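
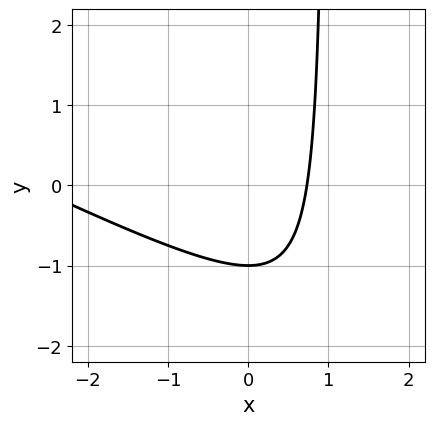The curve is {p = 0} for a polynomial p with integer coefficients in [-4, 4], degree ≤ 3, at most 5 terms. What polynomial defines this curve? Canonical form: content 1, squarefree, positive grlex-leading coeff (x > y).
x^2 + 2*x*y + 2*x - 2*y - 2

The degree is 2 — the shape is more complex than any degree-1 curve.
Against the integer gridlines: it meets the y-axis at y = -1 (among the integer gridlines).
Assembling these constraints gives the stated polynomial.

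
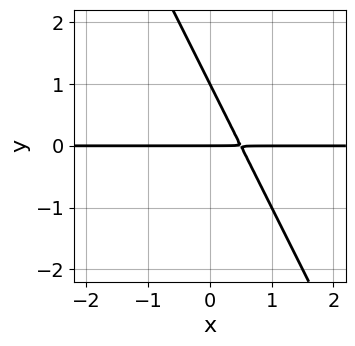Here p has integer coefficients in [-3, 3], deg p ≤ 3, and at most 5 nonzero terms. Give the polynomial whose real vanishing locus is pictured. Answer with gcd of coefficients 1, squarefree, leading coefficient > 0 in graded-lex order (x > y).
1. Degree: a generic line meets the curve in up to 2 points, so deg p = 2.
2. Observable constraints: every point of the x-axis in the box is on the curve; the y-axis gridline crossings are at y ∈ {0, 1}.
3. The integer polynomial consistent with all of this is the stated p.

2*x*y + y^2 - y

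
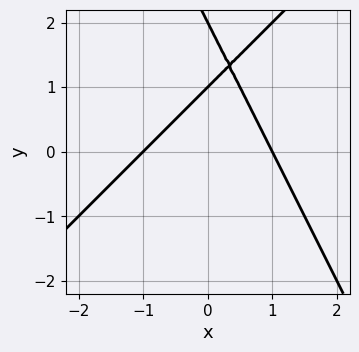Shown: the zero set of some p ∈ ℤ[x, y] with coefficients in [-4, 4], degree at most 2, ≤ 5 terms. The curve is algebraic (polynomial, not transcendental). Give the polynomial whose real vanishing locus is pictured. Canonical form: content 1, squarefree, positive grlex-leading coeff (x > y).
2*x^2 - x*y - y^2 + 3*y - 2

(a) deg p = 2. The shape is more complex than any degree-1 curve.
(b) From the axis intercepts and sections: among the integer gridlines, it crosses the y-axis at y ∈ {1, 2}; among the integer gridlines, it crosses the x-axis at x ∈ {-1, 1}.
(c) The integer polynomial consistent with all of this is the stated p.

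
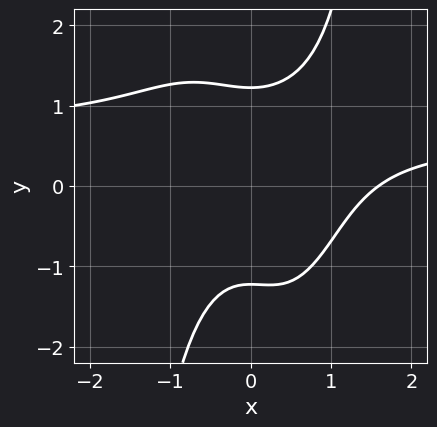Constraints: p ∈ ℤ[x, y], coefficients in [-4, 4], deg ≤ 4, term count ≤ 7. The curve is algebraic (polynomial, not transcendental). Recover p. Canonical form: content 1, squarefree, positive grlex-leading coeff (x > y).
First, degree: no degree-3 curve has this shape, so deg p = 4.
Finally, putting this together gives p.

3*x^3*y - 2*x^3 + 2*x^2 - 2*y^2 + 3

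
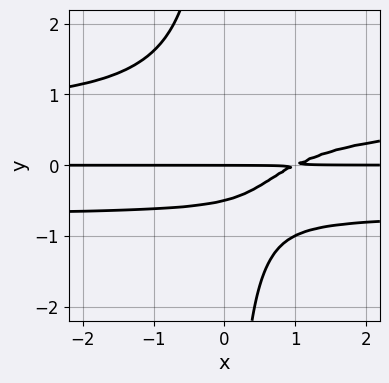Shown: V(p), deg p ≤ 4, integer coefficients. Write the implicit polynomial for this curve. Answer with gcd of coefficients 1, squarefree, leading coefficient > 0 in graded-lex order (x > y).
First, degree: no degree-3 curve has this shape, so deg p = 4.
Then, observable constraints: the visible x-axis segment lies entirely on the curve; one y-axis crossing is at y = 0.
Finally, assembling these constraints gives the stated polynomial.

2*x*y^3 - x*y + 2*y^2 + y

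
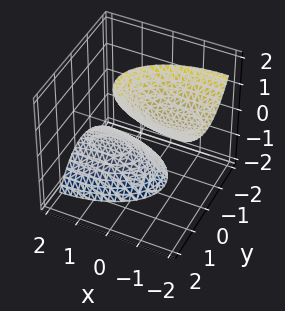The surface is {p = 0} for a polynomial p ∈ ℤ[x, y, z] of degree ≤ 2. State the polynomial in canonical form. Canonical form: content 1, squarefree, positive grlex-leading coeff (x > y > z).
1. There are 2 components. Treating them together as one polynomial.
2. Degree: the shape is more complex than any degree-1 surface, so deg p = 2.
3. Observable constraints: it misses every integer gridline on the y-axis; it misses every integer gridline on the x-axis.
4. These observations pin down the coefficients.

x^2 + 2*x*z + 3*y^2 - y*z - z^2 + 2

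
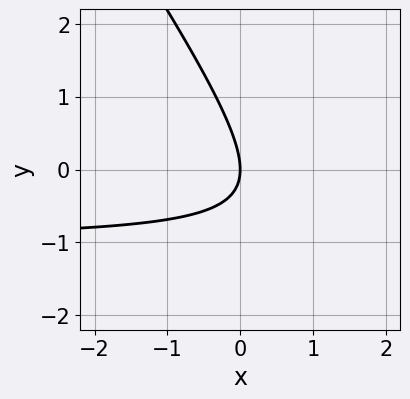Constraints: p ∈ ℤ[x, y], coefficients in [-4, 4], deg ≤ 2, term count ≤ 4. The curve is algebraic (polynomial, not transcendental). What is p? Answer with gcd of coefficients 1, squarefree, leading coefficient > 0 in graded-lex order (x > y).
Degree: a generic line meets the curve in up to 2 points, so deg p = 2.
From the axis intercepts and sections: one x-axis crossing is at x = 0; it meets the y-axis at y = 0 (among the integer gridlines).
The integer polynomial consistent with all of this is the stated p.

3*x*y + 2*y^2 + 3*x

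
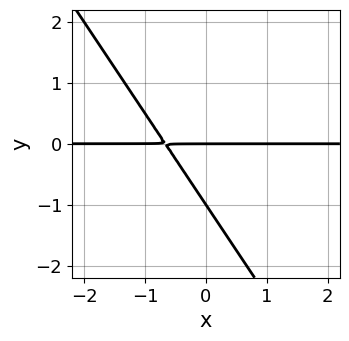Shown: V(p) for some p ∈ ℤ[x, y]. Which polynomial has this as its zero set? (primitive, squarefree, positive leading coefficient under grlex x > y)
3*x*y + 2*y^2 + 2*y

The degree is 2 — the shape is more complex than any degree-1 curve.
Observable constraints: the y-axis gridline crossings are at y ∈ {-1, 0}; the visible x-axis segment lies entirely on the curve.
Together with the visible shape, these determine p as stated.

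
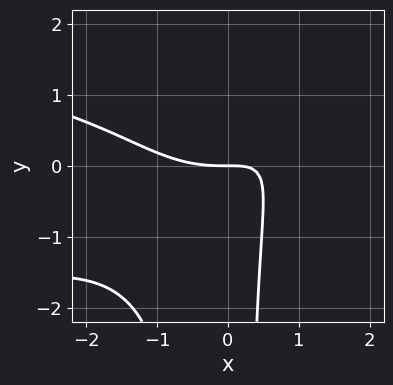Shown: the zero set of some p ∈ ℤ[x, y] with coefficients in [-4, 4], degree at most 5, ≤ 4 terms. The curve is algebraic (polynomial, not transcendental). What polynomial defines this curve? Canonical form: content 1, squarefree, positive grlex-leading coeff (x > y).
Degree: the shape is more complex than any degree-3 curve, so deg p = 4.
Against the integer gridlines: it crosses the y-axis at the gridline y = 0; it meets the x-axis at x = 0 (among the integer gridlines).
Solving for integer coefficients yields p as stated.

2*x^2*y^2 + x^3 - 3*x*y + 2*y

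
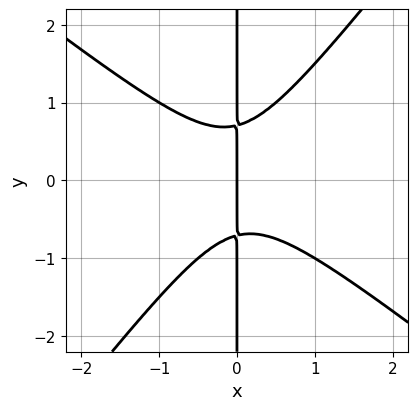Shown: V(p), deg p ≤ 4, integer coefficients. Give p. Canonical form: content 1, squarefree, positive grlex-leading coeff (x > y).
2*x^3 + x^2*y - 2*x*y^2 + x

Degree: a generic line meets the curve in up to 3 points, so deg p = 3.
Reading off the gridlines: the visible y-axis segment lies entirely on the curve; one x-axis crossing is at x = 0.
The integer polynomial consistent with all of this is the stated p.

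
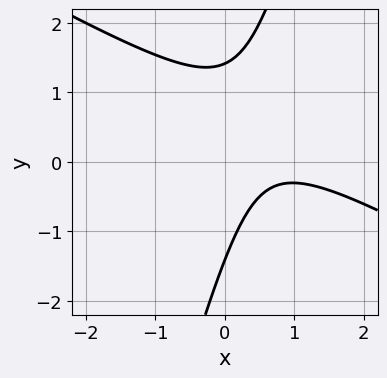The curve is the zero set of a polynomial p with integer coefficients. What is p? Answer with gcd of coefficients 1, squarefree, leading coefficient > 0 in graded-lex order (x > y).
1. deg p = 2.
2. Observable constraints: no x-intercept at any integer in the box.
3. Assembling these constraints gives the stated polynomial.

2*x^2 + 3*x*y - y^2 - 3*x + 2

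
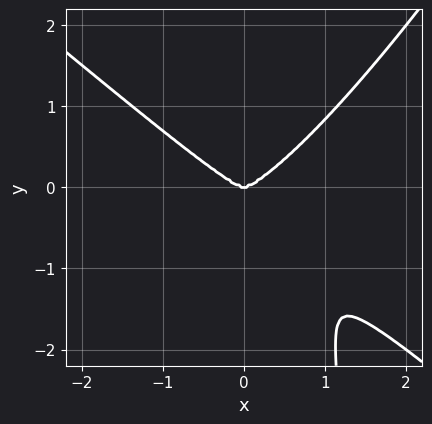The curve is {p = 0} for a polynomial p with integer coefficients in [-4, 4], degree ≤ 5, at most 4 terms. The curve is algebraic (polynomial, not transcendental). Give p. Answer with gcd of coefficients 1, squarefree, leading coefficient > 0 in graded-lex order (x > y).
The degree is 4 — the shape is more complex than any degree-3 curve.
Reading off the gridlines: one x-axis crossing is at x = 0; it meets the y-axis at y = 0 (among the integer gridlines).
Together with the visible shape, these determine p as stated.

2*x^4 - 2*x^2*y^2 + x*y^3 - 2*y^3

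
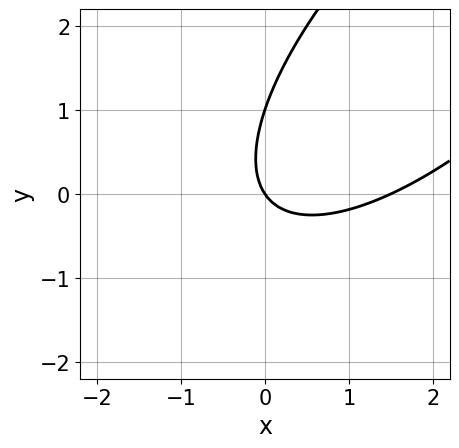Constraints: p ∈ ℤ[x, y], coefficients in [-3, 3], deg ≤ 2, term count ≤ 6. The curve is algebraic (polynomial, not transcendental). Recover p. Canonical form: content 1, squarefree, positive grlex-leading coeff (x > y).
2*x^2 - 3*x*y + 2*y^2 - 3*x - 2*y

First, degree: no degree-1 curve has this shape, so deg p = 2.
Next, reading off the gridlines: it meets the x-axis at x = 0 (among the integer gridlines); the y-axis gridline crossings are at y ∈ {0, 1}.
Finally, these observations pin down the coefficients.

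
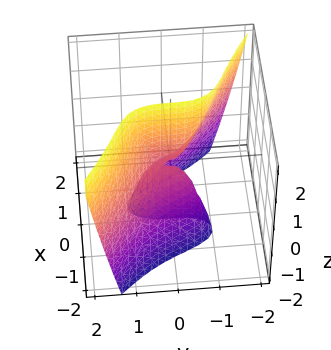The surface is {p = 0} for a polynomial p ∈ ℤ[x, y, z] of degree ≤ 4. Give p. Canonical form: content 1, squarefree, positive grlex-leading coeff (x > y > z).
3*x^3 + 3*x^2*y + y^3 + 2*x*z

1. The degree is 3 — no degree-2 surface has this shape.
2. Reading off the gridlines: one y-axis crossing is at y = 0; it crosses the x-axis at the gridline x = 0; the visible z-axis segment lies entirely on the surface.
3. Assembling these constraints gives the stated polynomial.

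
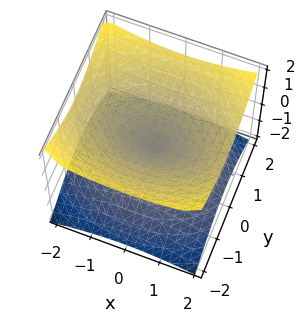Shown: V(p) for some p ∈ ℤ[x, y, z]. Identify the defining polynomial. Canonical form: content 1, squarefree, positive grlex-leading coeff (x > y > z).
x^2 + 2*y^2 - 3*z^2

1. The degree is 2 — two nappes meeting at a single point; a quadric.
2. Symmetries: mirror symmetry x ↦ −x ⇒ only even powers of x; the z ↦ −z reflection is a symmetry, so z appears only in even powers; the y ↦ −y reflection is a symmetry, so y appears only in even powers.
3. Reading off the gridlines: one y-axis crossing is at y = 0; one z-axis crossing is at z = 0; it crosses the x-axis at the gridline x = 0.
4. Fitting integer coefficients to these (and the overall shape) gives p.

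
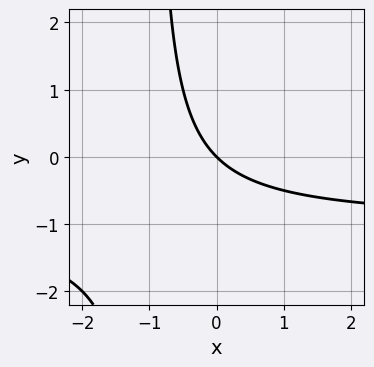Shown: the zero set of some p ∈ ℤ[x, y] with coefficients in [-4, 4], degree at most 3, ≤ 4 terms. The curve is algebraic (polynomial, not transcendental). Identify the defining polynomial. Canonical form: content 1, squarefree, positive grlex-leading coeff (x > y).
x*y + x + y

(a) deg p = 2.
(b) Against the integer gridlines: it meets the y-axis at y = 0 (among the integer gridlines); it meets the x-axis at x = 0 (among the integer gridlines).
(c) Together with the visible shape, these determine p as stated.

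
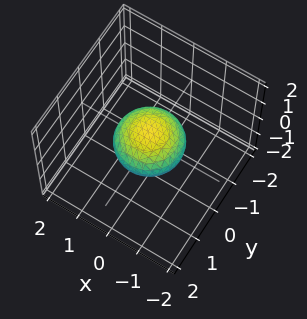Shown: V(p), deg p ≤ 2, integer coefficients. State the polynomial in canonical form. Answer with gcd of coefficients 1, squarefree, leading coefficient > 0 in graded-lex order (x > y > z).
x^2 + y^2 + 2*z^2 - 1

First, deg p = 2.
Next, symmetries: the z-axis is an axis of rotation, so x and y enter only as x² + y².
Next, from the axis intercepts and sections: the x-axis gridline crossings are at x ∈ {-1, 1}; a circular section at z = 0 has radius exactly 1.
Finally, together with the visible shape, these determine p as stated.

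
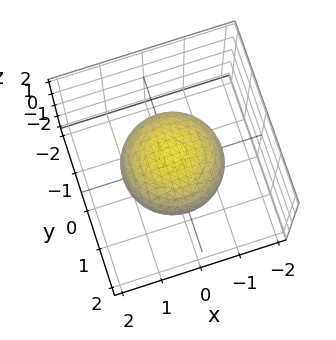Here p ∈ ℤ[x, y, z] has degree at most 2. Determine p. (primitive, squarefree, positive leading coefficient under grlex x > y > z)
2*x^2 + 2*y^2 + 3*z^2 - 3

The degree is 2 — a closed, bounded, convex surface; a quadric.
By symmetry, the z-axis is an axis of rotation, so x and y enter only as x² + y²; mirror symmetry z ↦ −z ⇒ only even powers of z.
Against the integer gridlines: a circular section at z = 0 has radius between 1 and 2; the z-axis gridline crossings are at z ∈ {-1, 1}.
Together with the visible shape, these determine p as stated.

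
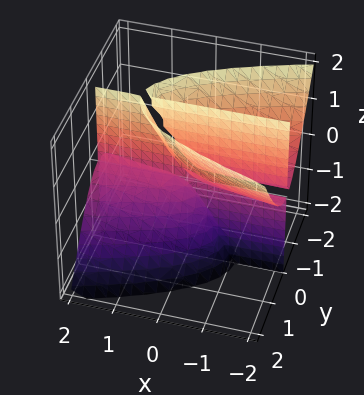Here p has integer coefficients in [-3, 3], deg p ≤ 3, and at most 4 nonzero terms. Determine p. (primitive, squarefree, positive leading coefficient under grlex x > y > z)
(a) The picture has 3 separate pieces. They look like related sheets of one shape, so recover p as a whole.
(b) deg p = 3. The shape is more complex than any degree-2 surface.
(c) Reading off the gridlines: one y-axis crossing is at y = 0; every point of the z-axis in the box is on the surface; every point of the x-axis in the box is on the surface.
(d) Together with the visible shape, these determine p as stated.

2*x*y*z + 3*y^3 - y*z^2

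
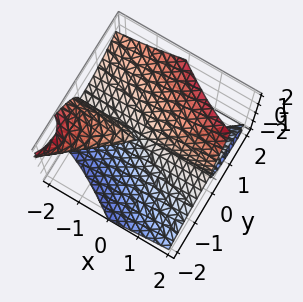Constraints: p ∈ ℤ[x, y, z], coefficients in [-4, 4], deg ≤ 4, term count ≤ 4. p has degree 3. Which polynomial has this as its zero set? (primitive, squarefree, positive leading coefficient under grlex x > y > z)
I count 3 distinct pieces.
The degree is 3 — the shape is more complex than any degree-2 surface.
From the visible intercepts: it crosses the y-axis at the gridline y = 0; it meets the z-axis at z = 0 (among the integer gridlines).
Matching integer coefficients to the picture gives p.

2*x*y*z + y^3 - z^3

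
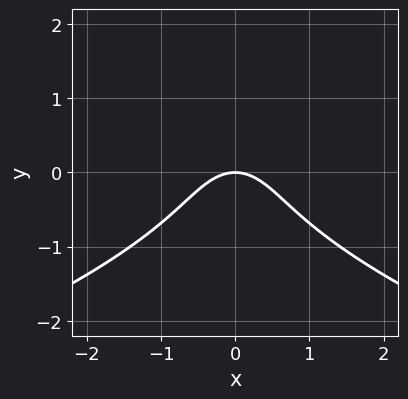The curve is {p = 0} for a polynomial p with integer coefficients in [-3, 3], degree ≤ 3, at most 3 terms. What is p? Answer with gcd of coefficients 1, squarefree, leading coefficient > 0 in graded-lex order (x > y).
y^3 + x^2 + y

deg p = 3. A generic line meets the curve in up to 3 points.
Symmetries: the x ↦ −x reflection is a symmetry, so x appears only in even powers.
Against the integer gridlines: it crosses the x-axis at the gridline x = 0; it meets the y-axis at y = 0 (among the integer gridlines).
Together with the visible shape, these determine p as stated.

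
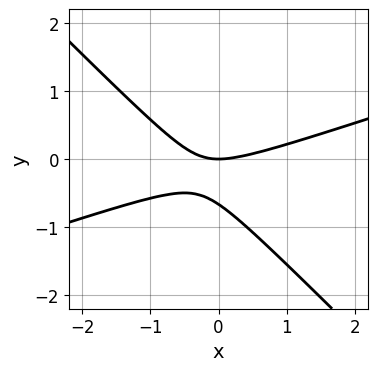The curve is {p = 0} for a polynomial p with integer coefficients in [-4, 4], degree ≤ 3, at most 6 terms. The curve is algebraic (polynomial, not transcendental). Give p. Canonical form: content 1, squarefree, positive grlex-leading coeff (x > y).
x^2 - 2*x*y - 3*y^2 - 2*y

1. The degree is 2 — the shape is more complex than any degree-1 curve.
2. Reading off the gridlines: one x-axis crossing is at x = 0; one y-axis crossing is at y = 0.
3. Fitting integer coefficients to these (and the overall shape) gives p.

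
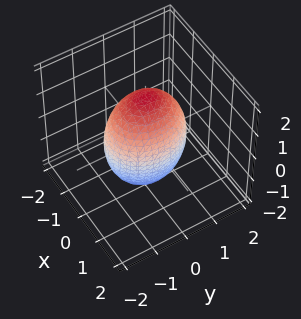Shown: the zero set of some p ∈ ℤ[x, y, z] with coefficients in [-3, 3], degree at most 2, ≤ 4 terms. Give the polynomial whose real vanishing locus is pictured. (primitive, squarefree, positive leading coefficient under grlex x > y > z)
First, the degree is 2 — bounded and convex; a quadric.
Then, symmetries: the z ↦ −z reflection is a symmetry, so z appears only in even powers; it's symmetric under x → −x, forcing even powers of x; the y ↦ −y reflection is a symmetry, so y appears only in even powers.
Next, from the axis intercepts and sections: the x-axis gridline crossings are at x ∈ {-1, 1}.
Finally, putting this together gives p.

3*x^2 + 2*y^2 + z^2 - 3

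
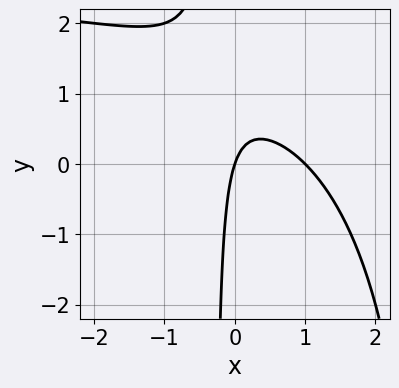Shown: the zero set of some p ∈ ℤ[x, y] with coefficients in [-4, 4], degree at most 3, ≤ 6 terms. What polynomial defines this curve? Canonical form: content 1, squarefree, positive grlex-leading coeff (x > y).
x^2*y - 3*x^2 - 3*x*y + 3*x - y

1. Degree: the shape is more complex than any degree-2 curve, so deg p = 3.
2. From the visible intercepts: the x-axis gridline crossings are at x ∈ {0, 1}; one y-axis crossing is at y = 0.
3. Assembling these constraints gives the stated polynomial.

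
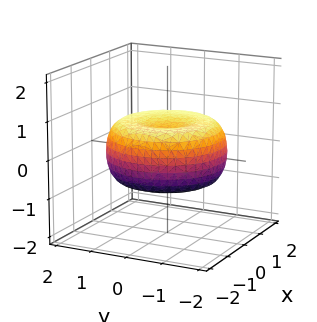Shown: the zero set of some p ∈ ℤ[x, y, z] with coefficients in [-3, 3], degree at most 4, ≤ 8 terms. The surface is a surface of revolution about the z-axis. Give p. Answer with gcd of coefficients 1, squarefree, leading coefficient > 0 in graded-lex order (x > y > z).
x^4 + 2*x^2*y^2 + y^4 - 2*x^2 - 2*y^2 + 3*z^2 - 1

The degree is 4 — no degree-3 surface has this shape.
Symmetry: every cross-section ⟂ z is a circle, so x, y appear only via x² + y².
Reading off the gridlines: a circular section at z = 0 has radius between 1 and 2.
Assembling these constraints gives the stated polynomial.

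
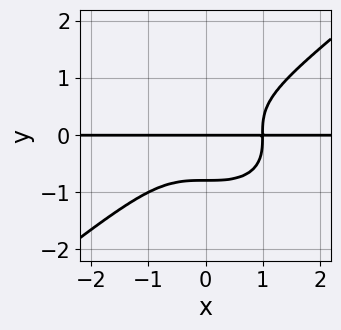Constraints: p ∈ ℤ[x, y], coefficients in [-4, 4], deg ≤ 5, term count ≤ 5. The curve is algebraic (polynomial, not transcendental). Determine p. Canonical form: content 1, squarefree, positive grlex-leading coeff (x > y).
(a) Degree: no degree-3 curve has this shape, so deg p = 4.
(b) Checking where it meets the axes: every point of the x-axis in the box is on the curve; it meets the y-axis at y = 0 (among the integer gridlines).
(c) The integer polynomial consistent with all of this is the stated p.

x^3*y - 2*y^4 - y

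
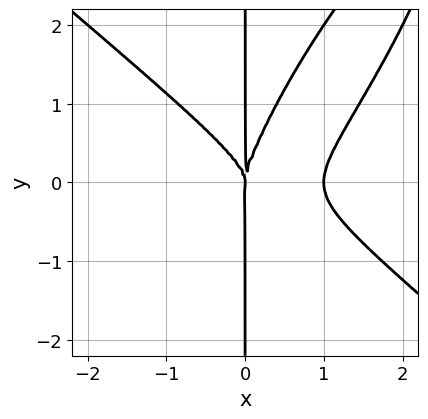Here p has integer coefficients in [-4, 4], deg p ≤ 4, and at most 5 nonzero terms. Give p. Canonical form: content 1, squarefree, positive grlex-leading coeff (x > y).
Degree: the shape is more complex than any degree-3 curve, so deg p = 4.
Reading off the gridlines: the visible y-axis segment lies entirely on the curve; among the integer gridlines, it crosses the x-axis at x ∈ {0, 1}.
Matching integer coefficients to the picture gives p.

2*x^4 - 2*x^2*y^2 + x*y^3 - 2*x^3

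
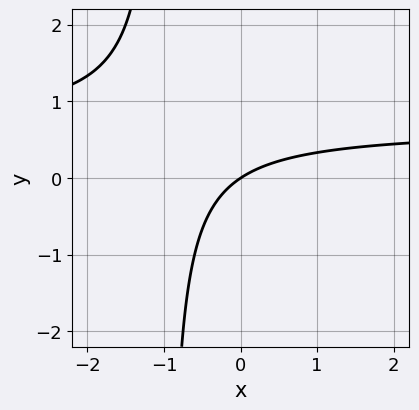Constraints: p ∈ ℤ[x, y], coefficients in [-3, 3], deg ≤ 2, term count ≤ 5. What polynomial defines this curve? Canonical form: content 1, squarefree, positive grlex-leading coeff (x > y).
(a) Degree: the shape is more complex than any degree-1 curve, so deg p = 2.
(b) Observable constraints: it crosses the x-axis at the gridline x = 0; it meets the y-axis at y = 0 (among the integer gridlines).
(c) Putting this together gives p.

3*x*y - 2*x + 3*y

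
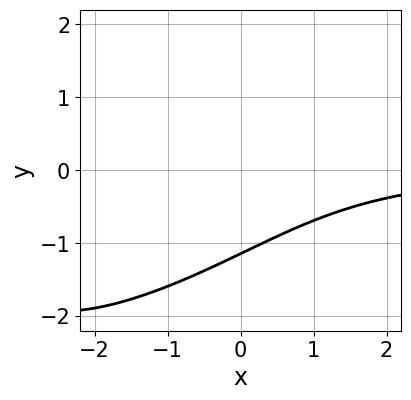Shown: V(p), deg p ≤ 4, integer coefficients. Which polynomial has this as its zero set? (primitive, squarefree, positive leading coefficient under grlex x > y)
deg p = 3. The shape is more complex than any degree-2 curve.
Against the integer gridlines: it misses every integer gridline on the x-axis.
Fitting integer coefficients to these (and the overall shape) gives p.

x^2*y - 2*x*y^2 + 2*y^3 + x*y + 3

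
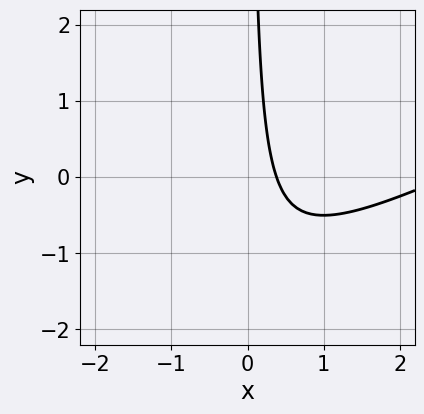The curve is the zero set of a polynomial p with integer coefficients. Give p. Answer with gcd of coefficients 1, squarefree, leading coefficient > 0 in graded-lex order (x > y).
x^2 - 2*x*y - 3*x + 1

1. The degree is 2 — the shape is more complex than any degree-1 curve.
2. Against the integer gridlines: no y-intercept at any integer in the box.
3. These observations pin down the coefficients.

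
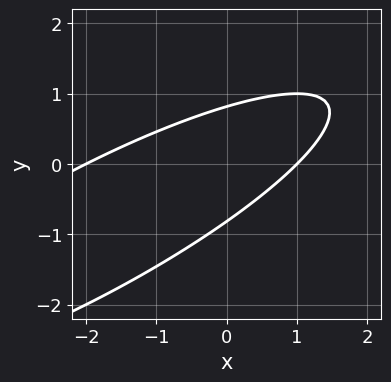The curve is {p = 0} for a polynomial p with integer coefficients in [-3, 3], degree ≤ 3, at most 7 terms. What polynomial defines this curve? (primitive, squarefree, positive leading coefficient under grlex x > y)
The degree is 2 — the shape is more complex than any degree-1 curve.
Checking where it meets the axes: the x-axis gridline crossings are at x ∈ {-2, 1}.
These observations pin down the coefficients.

x^2 - 3*x*y + 3*y^2 + x - 2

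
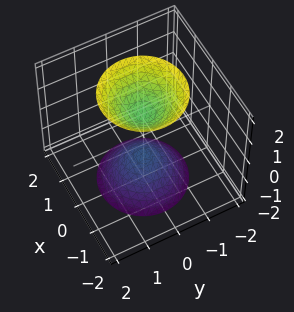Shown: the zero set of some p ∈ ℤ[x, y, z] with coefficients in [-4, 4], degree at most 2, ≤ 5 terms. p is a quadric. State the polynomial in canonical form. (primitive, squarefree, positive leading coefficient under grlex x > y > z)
2*x^2 + 2*y^2 - z^2 + 1

The picture has 2 separate pieces.
The degree is 2 — two separate bowl-shaped sheets opening away from each other; a quadric.
Symmetries: mirror symmetry z ↦ −z ⇒ only even powers of z; the surface is invariant under rotation about z: p = q(x² + y², z).
Reading off the gridlines: it misses every integer gridline on the x-axis; the surface avoids every integer y-axis point in the box; the z-axis gridline crossings are at z ∈ {-1, 1}.
Fitting integer coefficients to these (and the overall shape) gives p.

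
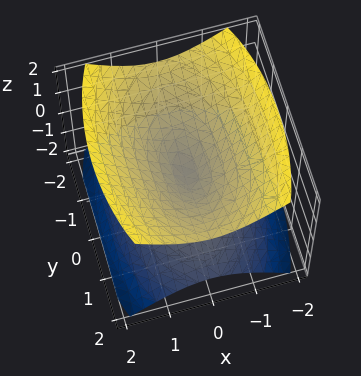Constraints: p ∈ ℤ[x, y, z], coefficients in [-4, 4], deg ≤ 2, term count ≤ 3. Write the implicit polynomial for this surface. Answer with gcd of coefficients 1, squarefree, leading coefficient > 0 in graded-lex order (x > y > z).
3*x^2 + y^2 - 3*z^2

First, there are 2 components. They look like related sheets of one shape, so recover p as a whole.
Next, degree: two nappes meeting at a single point; a quadric, so deg p = 2.
Next, symmetries: it's symmetric under x → −x, forcing even powers of x; the z ↦ −z reflection is a symmetry, so z appears only in even powers; the y ↦ −y reflection is a symmetry, so y appears only in even powers.
Next, against the integer gridlines: one x-axis crossing is at x = 0; it crosses the y-axis at the gridline y = 0.
Finally, fitting integer coefficients to these (and the overall shape) gives p.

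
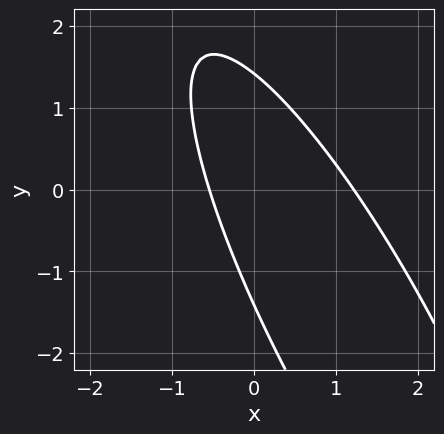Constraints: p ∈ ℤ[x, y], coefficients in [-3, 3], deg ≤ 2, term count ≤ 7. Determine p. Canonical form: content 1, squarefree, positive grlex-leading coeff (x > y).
First, the degree is 2 — a generic line meets the curve in up to 2 points.
Finally, the integer polynomial consistent with all of this is the stated p.

3*x^2 + 3*x*y + y^2 - 2*x - 2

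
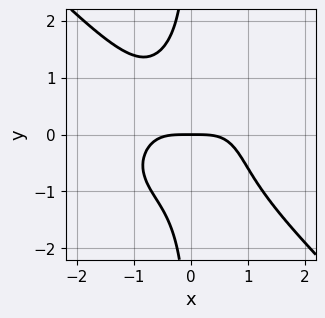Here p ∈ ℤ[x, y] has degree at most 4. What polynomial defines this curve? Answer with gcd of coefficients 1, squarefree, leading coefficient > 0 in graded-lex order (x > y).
First, deg p = 4. A generic line meets the curve in up to 4 points.
Then, from the visible intercepts: it meets the y-axis at y = 0 (among the integer gridlines); it crosses the x-axis at the gridline x = 0.
Finally, together with the visible shape, these determine p as stated.

2*x^4 + x^2*y^2 + 3*x*y^3 + 3*y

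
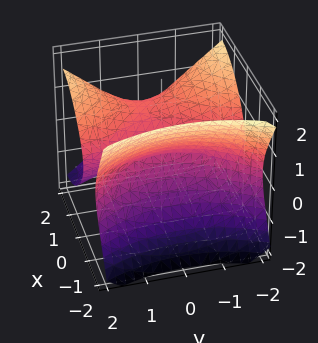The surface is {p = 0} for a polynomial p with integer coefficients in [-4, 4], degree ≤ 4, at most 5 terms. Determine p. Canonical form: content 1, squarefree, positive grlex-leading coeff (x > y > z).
First, deg p = 3.
Then, reading off the gridlines: one z-axis crossing is at z = 0; the visible y-axis segment lies entirely on the surface; the x-axis gridline crossings are at x ∈ {0, 2}.
Finally, solving for integer coefficients yields p as stated.

x^3 - x*y^2 - 2*x^2 + 3*z^2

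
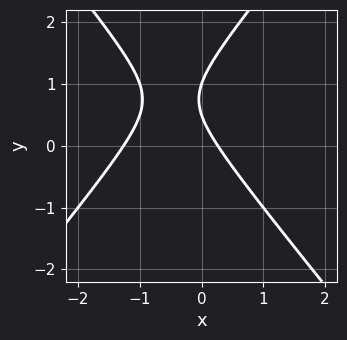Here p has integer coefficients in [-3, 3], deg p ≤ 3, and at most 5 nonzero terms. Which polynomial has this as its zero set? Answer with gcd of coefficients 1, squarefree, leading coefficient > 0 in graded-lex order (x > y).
3*x^2 - 2*y^2 + 3*x + 3*y - 1

Degree: no degree-1 curve has this shape, so deg p = 2.
From the axis intercepts and sections: it crosses the y-axis at the gridline y = 1.
The integer polynomial consistent with all of this is the stated p.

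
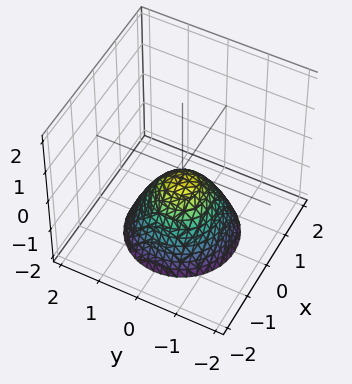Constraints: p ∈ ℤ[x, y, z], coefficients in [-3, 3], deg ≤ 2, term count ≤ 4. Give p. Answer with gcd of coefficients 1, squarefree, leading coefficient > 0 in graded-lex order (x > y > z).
3*x^2 + 3*y^2 + 3*z + 1

First, the degree is 2 — a generic line meets the surface in up to 2 points.
Next, symmetries: every cross-section ⟂ z is a circle, so x, y appear only via x² + y².
Then, from the visible intercepts: it misses every integer gridline on the x-axis; a circular section at z = -1 has radius between 0 and 1; no y-intercept at any integer in the box.
Finally, the integer polynomial consistent with all of this is the stated p.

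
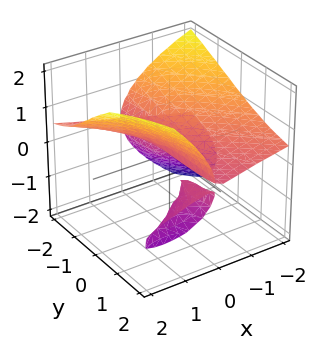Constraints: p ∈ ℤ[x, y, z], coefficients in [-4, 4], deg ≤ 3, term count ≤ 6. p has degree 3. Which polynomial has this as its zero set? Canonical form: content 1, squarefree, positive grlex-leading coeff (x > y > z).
2*x*y*z + x*z^2 - 2*z^3 + x^2

There are 3 components. Treating them together as one polynomial.
The degree is 3 — a generic line meets the surface in up to 3 points.
From the visible intercepts: one z-axis crossing is at z = 0; one x-axis crossing is at x = 0; every point of the y-axis in the box is on the surface.
Assembling these constraints gives the stated polynomial.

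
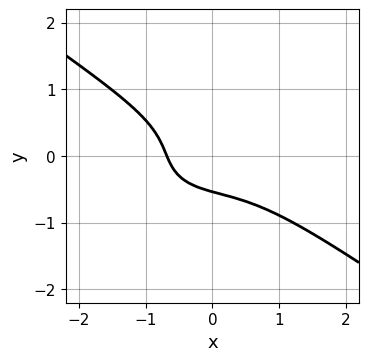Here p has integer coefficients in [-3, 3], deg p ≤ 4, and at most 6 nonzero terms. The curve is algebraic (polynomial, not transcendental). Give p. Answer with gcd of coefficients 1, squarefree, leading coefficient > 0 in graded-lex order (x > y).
First, deg p = 3. No degree-2 curve has this shape.
Finally, the integer polynomial consistent with all of this is the stated p.

x^3 + 3*y^3 + x + y + 1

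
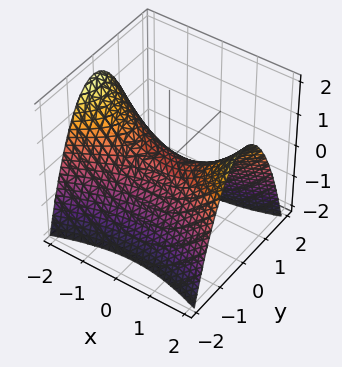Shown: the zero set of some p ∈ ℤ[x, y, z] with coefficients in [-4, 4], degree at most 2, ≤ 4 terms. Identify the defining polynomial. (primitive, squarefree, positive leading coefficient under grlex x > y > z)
x^2 - 3*y^2 - 3*z

(a) deg p = 2. A hyperbolic paraboloid; a quadric.
(b) Symmetries: mirror symmetry x ↦ −x ⇒ only even powers of x; the y ↦ −y reflection is a symmetry, so y appears only in even powers.
(c) Against the integer gridlines: it crosses the y-axis at the gridline y = 0; it crosses the z-axis at the gridline z = 0; one x-axis crossing is at x = 0.
(d) Assembling these constraints gives the stated polynomial.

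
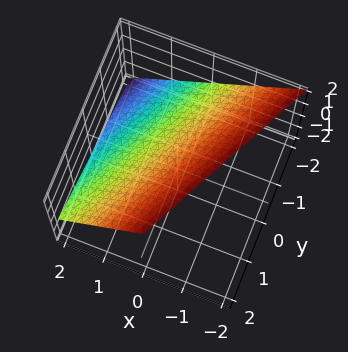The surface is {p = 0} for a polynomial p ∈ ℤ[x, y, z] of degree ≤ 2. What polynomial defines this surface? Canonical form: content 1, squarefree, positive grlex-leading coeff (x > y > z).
2*x - y + 2*z - 2

The degree is 1 — every cross-section is a straight line — this is a plane.
Observable constraints: it crosses the y-axis at the gridline y = -2; it crosses the z-axis at the gridline z = 1; it meets the x-axis at x = 1 (among the integer gridlines).
These observations pin down the coefficients.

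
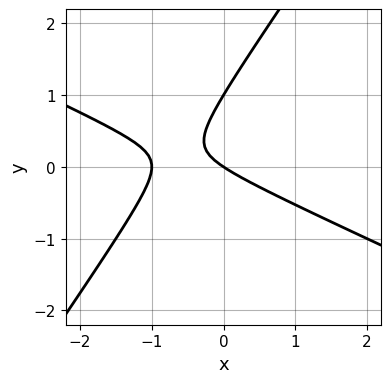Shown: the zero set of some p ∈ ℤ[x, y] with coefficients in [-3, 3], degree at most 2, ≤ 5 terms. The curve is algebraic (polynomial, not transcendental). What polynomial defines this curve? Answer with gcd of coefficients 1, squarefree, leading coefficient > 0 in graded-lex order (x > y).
Degree: a generic line meets the curve in up to 2 points, so deg p = 2.
Against the integer gridlines: the x-axis gridline crossings are at x ∈ {-1, 0}; the y-axis gridline crossings are at y ∈ {0, 1}.
Solving for integer coefficients yields p as stated.

2*x^2 + 3*x*y - 3*y^2 + 2*x + 3*y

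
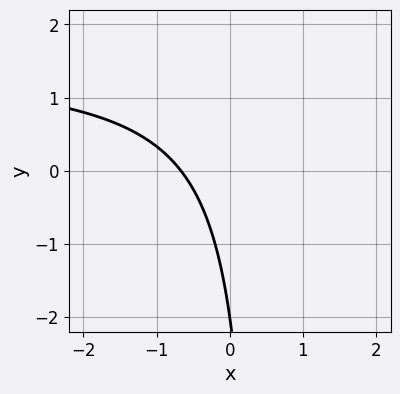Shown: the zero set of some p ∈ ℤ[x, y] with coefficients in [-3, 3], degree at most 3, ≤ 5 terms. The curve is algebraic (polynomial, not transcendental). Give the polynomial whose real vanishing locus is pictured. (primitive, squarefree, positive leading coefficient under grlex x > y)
2*x*y - 3*x - y - 2

deg p = 2. The shape is more complex than any degree-1 curve.
Observable constraints: it meets the y-axis at y = -2 (among the integer gridlines).
These observations pin down the coefficients.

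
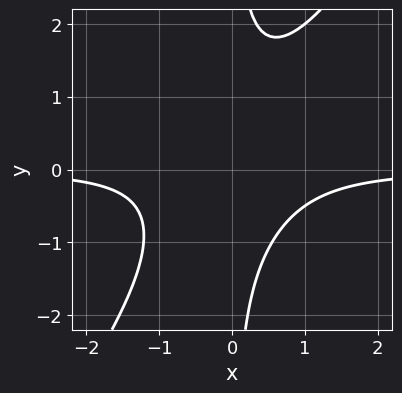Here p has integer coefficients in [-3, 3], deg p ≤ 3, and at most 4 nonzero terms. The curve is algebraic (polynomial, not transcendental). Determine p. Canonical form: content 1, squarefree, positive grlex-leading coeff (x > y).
First, the degree is 3 — a generic line meets the curve in up to 3 points.
Then, against the integer gridlines: the curve avoids every integer x-axis point in the box; the curve avoids every integer y-axis point in the box.
Finally, together with the visible shape, these determine p as stated.

3*x^2*y - 2*x*y^2 + 2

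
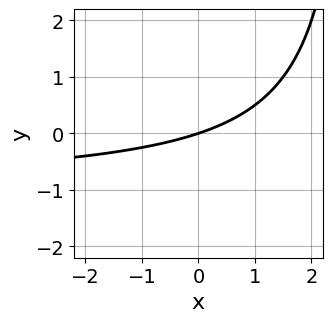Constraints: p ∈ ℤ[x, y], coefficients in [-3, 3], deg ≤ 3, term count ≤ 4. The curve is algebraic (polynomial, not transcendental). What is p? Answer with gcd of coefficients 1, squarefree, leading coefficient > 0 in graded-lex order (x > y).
x*y + x - 3*y

First, degree: the shape is more complex than any degree-1 curve, so deg p = 2.
Next, observable constraints: it meets the x-axis at x = 0 (among the integer gridlines); it crosses the y-axis at the gridline y = 0.
Finally, these observations pin down the coefficients.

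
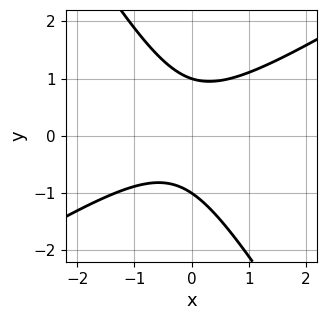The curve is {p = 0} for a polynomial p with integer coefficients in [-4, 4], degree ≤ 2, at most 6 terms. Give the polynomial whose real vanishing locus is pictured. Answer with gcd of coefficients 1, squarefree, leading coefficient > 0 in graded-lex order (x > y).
3*x^2 - 3*x*y - 3*y^2 + x + 3

(a) deg p = 2. A generic line meets the curve in up to 2 points.
(b) From the axis intercepts and sections: among the integer gridlines, it crosses the y-axis at y ∈ {-1, 1}; the curve avoids every integer x-axis point in the box.
(c) Fitting integer coefficients to these (and the overall shape) gives p.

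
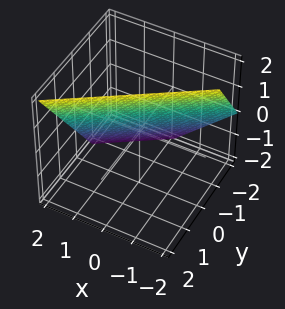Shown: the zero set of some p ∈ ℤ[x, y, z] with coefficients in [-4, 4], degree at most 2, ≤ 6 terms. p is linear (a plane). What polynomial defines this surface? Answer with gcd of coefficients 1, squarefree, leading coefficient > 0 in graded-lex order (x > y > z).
2*x - 3*y + 2*z - 2

1. deg p = 1. Every cross-section is a straight line — this is a plane.
2. Observable constraints: it crosses the x-axis at the gridline x = 1; it meets the z-axis at z = 1 (among the integer gridlines).
3. Putting this together gives p.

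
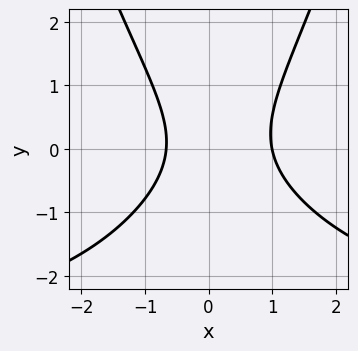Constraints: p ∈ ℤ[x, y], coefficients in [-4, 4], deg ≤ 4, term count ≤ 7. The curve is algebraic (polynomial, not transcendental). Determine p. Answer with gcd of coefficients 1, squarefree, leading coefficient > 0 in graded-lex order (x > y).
x^2*y + 3*x^2 - 2*y^2 - x - 2

deg p = 3. The shape is more complex than any degree-2 curve.
From the axis intercepts and sections: it misses every integer gridline on the y-axis; one x-axis crossing is at x = 1.
Solving for integer coefficients yields p as stated.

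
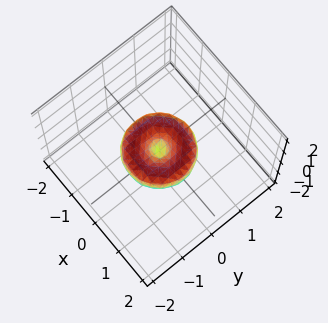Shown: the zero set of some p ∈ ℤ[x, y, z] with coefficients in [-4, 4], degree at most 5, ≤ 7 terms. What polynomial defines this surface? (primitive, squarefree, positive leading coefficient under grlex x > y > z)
The degree is 4 — a generic line meets the surface in up to 4 points.
Symmetry: the z-axis is an axis of rotation, so x and y enter only as x² + y².
Reading off the gridlines: among the integer gridlines, it crosses the x-axis at x ∈ {-1, 0, 1}; the y-axis gridline crossings are at y ∈ {-1, 0, 1}; it crosses the z-axis at the gridline z = 0; a circular section at z = 0 has radius exactly 1.
Putting this together gives p.

2*x^4 + 4*x^2*y^2 + 2*y^4 - 2*x^2 - 2*y^2 + 3*z^2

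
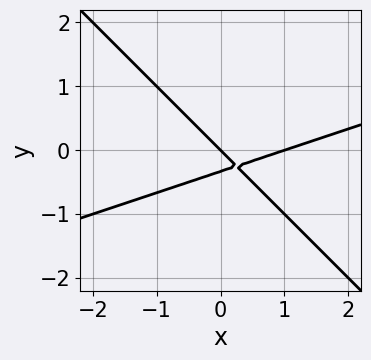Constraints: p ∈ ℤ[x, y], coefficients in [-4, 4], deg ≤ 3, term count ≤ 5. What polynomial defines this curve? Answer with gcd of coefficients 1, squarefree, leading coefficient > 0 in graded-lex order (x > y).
Degree: a generic line meets the curve in up to 2 points, so deg p = 2.
Checking where it meets the axes: it crosses the y-axis at the gridline y = 0; among the integer gridlines, it crosses the x-axis at x ∈ {0, 1}.
The integer polynomial consistent with all of this is the stated p.

x^2 - 2*x*y - 3*y^2 - x - y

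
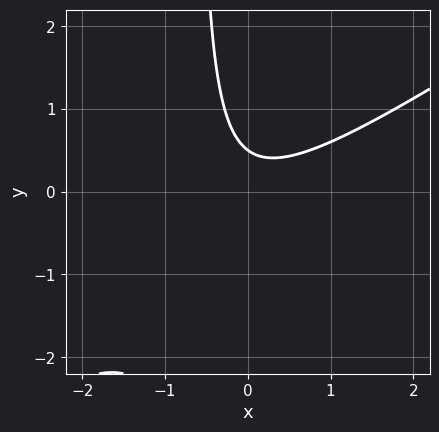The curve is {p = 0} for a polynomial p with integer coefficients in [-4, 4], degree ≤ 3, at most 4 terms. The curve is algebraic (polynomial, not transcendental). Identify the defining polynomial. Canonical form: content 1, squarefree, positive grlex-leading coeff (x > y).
2*x^2 - 3*x*y - 2*y + 1

(a) deg p = 2.
(b) Observable constraints: no x-intercept at any integer in the box.
(c) Together with the visible shape, these determine p as stated.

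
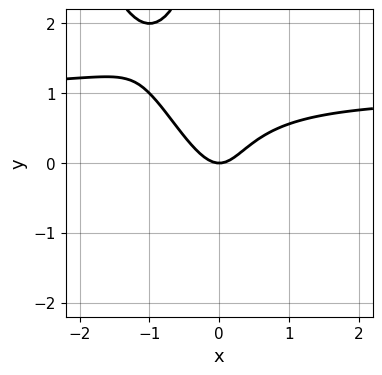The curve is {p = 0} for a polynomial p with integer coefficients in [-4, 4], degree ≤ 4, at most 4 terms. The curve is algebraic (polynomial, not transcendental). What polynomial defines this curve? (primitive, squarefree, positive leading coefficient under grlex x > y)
First, degree: a generic line meets the curve in up to 3 points, so deg p = 3.
Next, observable constraints: it meets the x-axis at x = 0 (among the integer gridlines); one y-axis crossing is at y = 0.
Finally, matching integer coefficients to the picture gives p.

2*x^2*y + x*y^2 - 2*x^2 + y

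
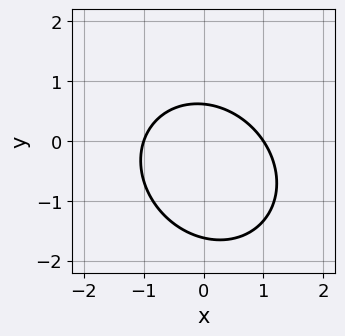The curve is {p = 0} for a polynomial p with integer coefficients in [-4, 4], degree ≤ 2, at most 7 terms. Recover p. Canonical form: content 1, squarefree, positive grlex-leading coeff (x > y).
The degree is 2 — no degree-1 curve has this shape.
Checking where it meets the axes: among the integer gridlines, it crosses the x-axis at x ∈ {-1, 1}.
These observations pin down the coefficients.

3*x^2 + x*y + 3*y^2 + 3*y - 3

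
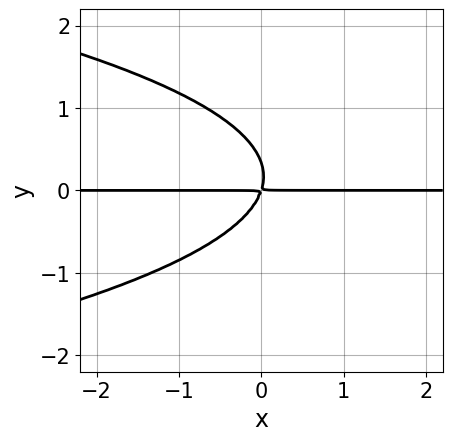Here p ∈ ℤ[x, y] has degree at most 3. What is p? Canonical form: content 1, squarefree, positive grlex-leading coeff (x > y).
3*y^3 + 3*x*y - y^2

1. The degree is 3 — a generic line meets the curve in up to 3 points.
2. Checking where it meets the axes: every point of the x-axis in the box is on the curve.
3. Together with the visible shape, these determine p as stated.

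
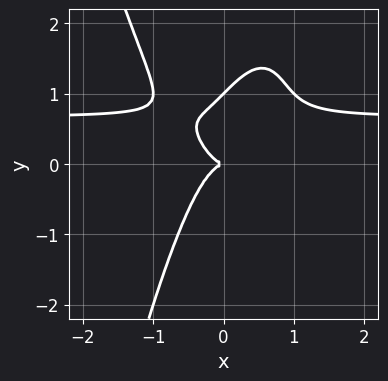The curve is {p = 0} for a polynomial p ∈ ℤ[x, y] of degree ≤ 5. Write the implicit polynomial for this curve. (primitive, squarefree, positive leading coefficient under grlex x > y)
3*x^3*y - 2*x^3 - x*y^2 + y^3 - y^2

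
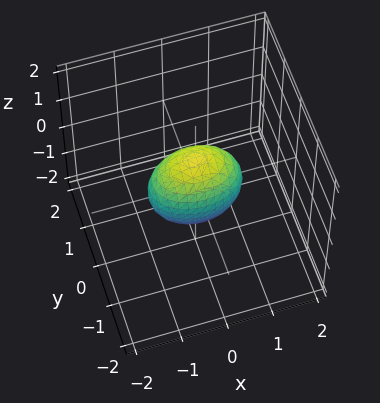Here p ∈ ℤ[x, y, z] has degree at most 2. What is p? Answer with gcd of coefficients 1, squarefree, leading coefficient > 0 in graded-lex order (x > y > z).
x^2 + 2*y^2 + z^2 - 1

(a) Degree: bounded and convex; a quadric, so deg p = 2.
(b) Symmetries: mirror symmetry y ↦ −y ⇒ only even powers of y; it's symmetric under z → −z, forcing even powers of z; the x ↦ −x reflection is a symmetry, so x appears only in even powers.
(c) Reading off the gridlines: among the integer gridlines, it crosses the x-axis at x ∈ {-1, 1}; the z-axis gridline crossings are at z ∈ {-1, 1}.
(d) Assembling these constraints gives the stated polynomial.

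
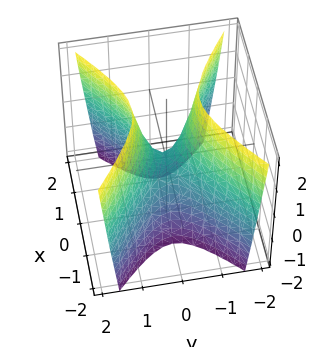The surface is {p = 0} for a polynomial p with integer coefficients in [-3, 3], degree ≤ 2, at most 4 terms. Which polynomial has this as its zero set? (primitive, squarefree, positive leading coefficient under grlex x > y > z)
2*x^2 - 3*y^2 + z

1. deg p = 2. A saddle surface; a quadric.
2. Symmetries: it's symmetric under y → −y, forcing even powers of y; it's symmetric under x → −x, forcing even powers of x.
3. From the axis intercepts and sections: it meets the z-axis at z = 0 (among the integer gridlines); one x-axis crossing is at x = 0; it crosses the y-axis at the gridline y = 0.
4. Fitting integer coefficients to these (and the overall shape) gives p.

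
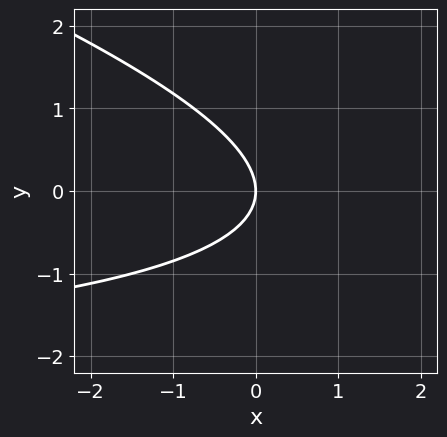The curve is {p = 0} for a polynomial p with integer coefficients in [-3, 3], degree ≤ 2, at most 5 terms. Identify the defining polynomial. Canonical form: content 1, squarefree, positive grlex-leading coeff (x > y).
x*y + 3*y^2 + 3*x

1. The degree is 2 — no degree-1 curve has this shape.
2. Reading off the gridlines: one x-axis crossing is at x = 0; one y-axis crossing is at y = 0.
3. Solving for integer coefficients yields p as stated.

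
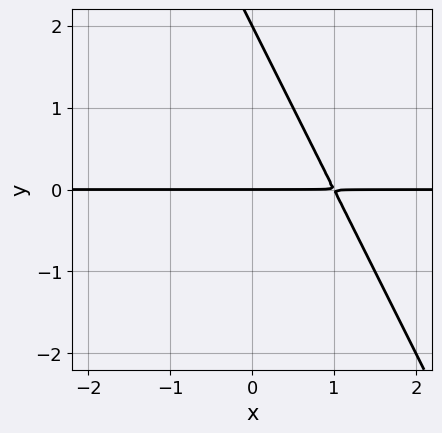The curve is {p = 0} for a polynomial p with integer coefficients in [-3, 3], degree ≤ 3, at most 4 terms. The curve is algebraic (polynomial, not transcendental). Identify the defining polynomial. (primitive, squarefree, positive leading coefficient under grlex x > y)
2*x*y + y^2 - 2*y

(a) deg p = 2.
(b) Against the integer gridlines: among the integer gridlines, it crosses the y-axis at y ∈ {0, 2}; the visible x-axis segment lies entirely on the curve.
(c) Putting this together gives p.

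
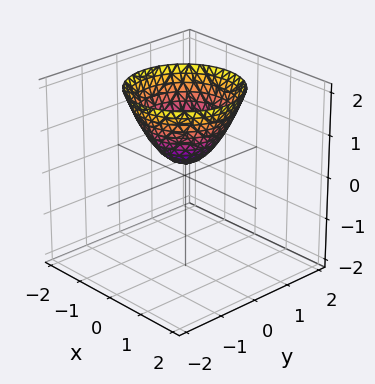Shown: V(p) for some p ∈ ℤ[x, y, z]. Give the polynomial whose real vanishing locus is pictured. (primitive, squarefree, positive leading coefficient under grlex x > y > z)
3*x^2 + 3*y^2 - 3*z + 1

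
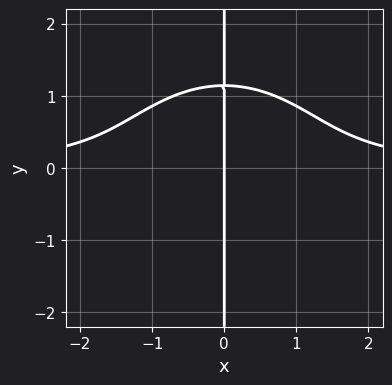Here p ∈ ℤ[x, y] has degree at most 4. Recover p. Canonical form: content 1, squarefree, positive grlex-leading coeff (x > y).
2*x^3*y + 2*x*y^3 - 3*x

1. Degree: a generic line meets the curve in up to 4 points, so deg p = 4.
2. Checking where it meets the axes: the visible y-axis segment lies entirely on the curve; it meets the x-axis at x = 0 (among the integer gridlines).
3. Solving for integer coefficients yields p as stated.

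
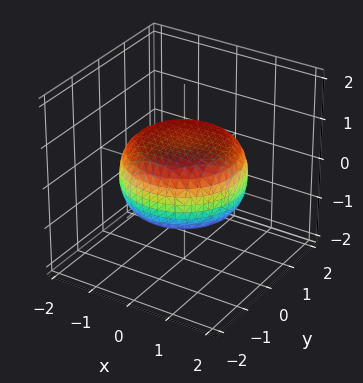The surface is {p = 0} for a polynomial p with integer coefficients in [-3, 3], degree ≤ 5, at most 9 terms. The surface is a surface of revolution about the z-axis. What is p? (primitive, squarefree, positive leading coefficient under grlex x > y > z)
1. deg p = 4. The shape is more complex than any degree-3 surface.
2. Symmetries: rotational symmetry about the z-axis ⇒ p depends on x, y only through x² + y².
3. Observable constraints: a circular section at z = 0 has radius between 1 and 2.
4. Matching integer coefficients to the picture gives p.

x^4 + 2*x^2*y^2 + y^4 - x^2 - y^2 + 3*z^2 - 2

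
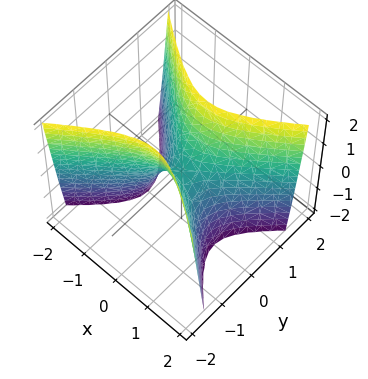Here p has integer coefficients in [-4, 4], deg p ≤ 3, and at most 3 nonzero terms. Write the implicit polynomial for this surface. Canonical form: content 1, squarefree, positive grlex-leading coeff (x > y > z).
(a) deg p = 2.
(b) Symmetries: mirror symmetry x ↦ −x ⇒ only even powers of x; it's symmetric under y → −y, forcing even powers of y.
(c) Against the integer gridlines: it meets the x-axis at x = 0 (among the integer gridlines); one z-axis crossing is at z = 0.
(d) Assembling these constraints gives the stated polynomial.

2*x^2 - 3*y^2 + z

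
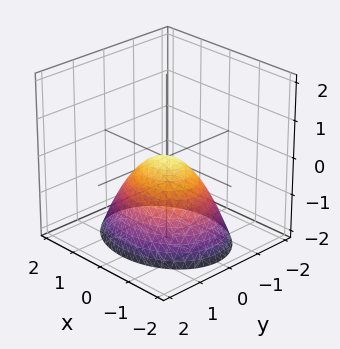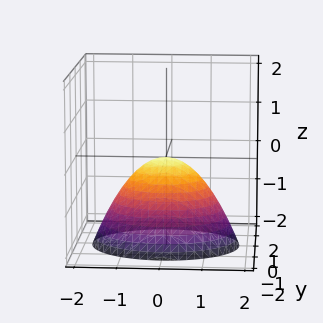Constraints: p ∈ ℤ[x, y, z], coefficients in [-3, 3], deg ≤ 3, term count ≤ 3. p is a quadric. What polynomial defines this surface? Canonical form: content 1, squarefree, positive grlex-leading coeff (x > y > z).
2*x^2 + 3*y^2 + 3*z

deg p = 2.
Symmetries: it's symmetric under y → −y, forcing even powers of y; the x ↦ −x reflection is a symmetry, so x appears only in even powers.
From the visible intercepts: it meets the x-axis at x = 0 (among the integer gridlines); it crosses the z-axis at the gridline z = 0.
Matching integer coefficients to the picture gives p.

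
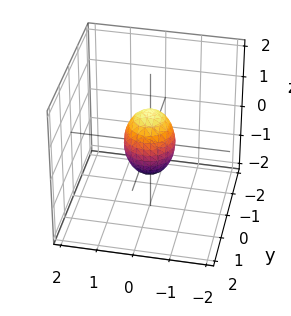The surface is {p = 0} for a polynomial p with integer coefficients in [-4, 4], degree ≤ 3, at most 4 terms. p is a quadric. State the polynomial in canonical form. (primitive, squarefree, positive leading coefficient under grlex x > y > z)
2*x^2 + 2*y^2 + z^2 - 1

(a) The degree is 2 — a closed, bounded, convex surface; a quadric.
(b) Symmetries: mirror symmetry z ↦ −z ⇒ only even powers of z; rotational symmetry about the z-axis ⇒ p depends on x, y only through x² + y².
(c) Against the integer gridlines: the z-axis gridline crossings are at z ∈ {-1, 1}; a circular section at z = 0 has radius between 0 and 1.
(d) Assembling these constraints gives the stated polynomial.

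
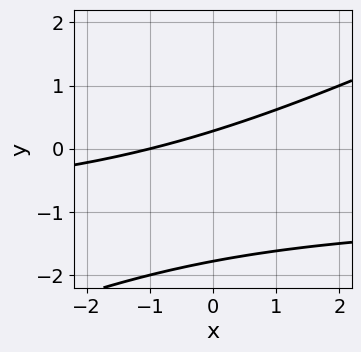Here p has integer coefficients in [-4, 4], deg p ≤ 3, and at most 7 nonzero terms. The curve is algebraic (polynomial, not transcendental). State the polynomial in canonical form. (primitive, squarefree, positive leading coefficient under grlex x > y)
First, degree: no degree-1 curve has this shape, so deg p = 2.
Next, against the integer gridlines: it crosses the x-axis at the gridline x = -1.
Finally, solving for integer coefficients yields p as stated.

x*y - 2*y^2 + x - 3*y + 1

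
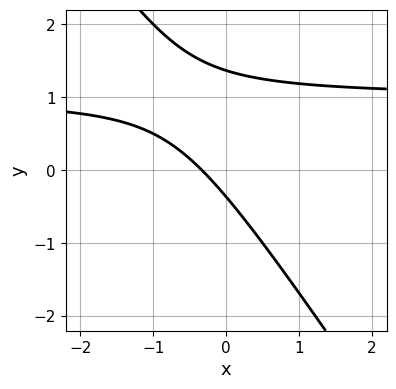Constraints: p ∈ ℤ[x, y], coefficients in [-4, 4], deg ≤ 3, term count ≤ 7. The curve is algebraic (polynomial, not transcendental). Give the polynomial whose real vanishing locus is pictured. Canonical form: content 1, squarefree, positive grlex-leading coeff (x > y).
1. Degree: no degree-1 curve has this shape, so deg p = 2.
2. Putting this together gives p.

3*x*y + 2*y^2 - 3*x - 2*y - 1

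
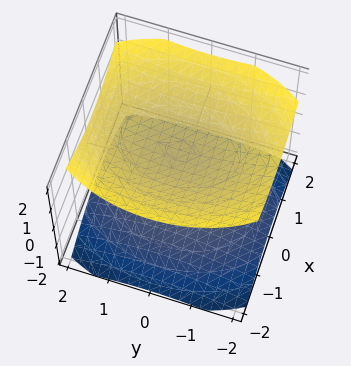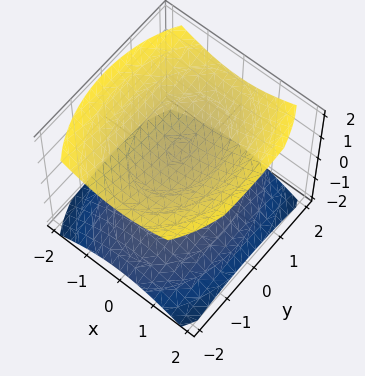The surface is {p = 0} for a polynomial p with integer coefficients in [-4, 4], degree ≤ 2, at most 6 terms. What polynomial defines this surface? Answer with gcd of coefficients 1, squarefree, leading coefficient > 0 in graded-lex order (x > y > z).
2*x^2 + y^2 - 3*z^2 + 3

1. There are 2 components. They look like related sheets of one shape, so recover p as a whole.
2. The degree is 2 — two sheets facing apart; a quadric.
3. Symmetries: the y ↦ −y reflection is a symmetry, so y appears only in even powers; the x ↦ −x reflection is a symmetry, so x appears only in even powers; it's symmetric under z → −z, forcing even powers of z.
4. From the axis intercepts and sections: the z-axis gridline crossings are at z ∈ {-1, 1}; no x-intercept at any integer in the box; it misses every integer gridline on the y-axis.
5. Assembling these constraints gives the stated polynomial.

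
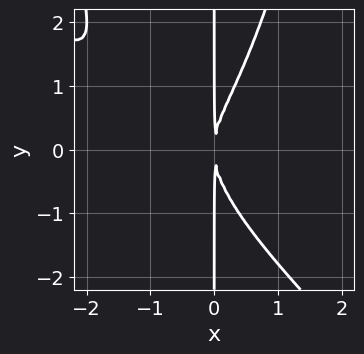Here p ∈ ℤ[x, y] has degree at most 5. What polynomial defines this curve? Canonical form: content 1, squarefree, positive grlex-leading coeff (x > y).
1. The degree is 4 — the shape is more complex than any degree-3 curve.
2. From the visible intercepts: the visible y-axis segment lies entirely on the curve.
3. Together with the visible shape, these determine p as stated.

x^4 + x^3*y + 2*x^3 - x*y^2 + 2*x^2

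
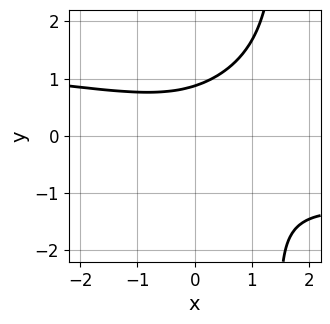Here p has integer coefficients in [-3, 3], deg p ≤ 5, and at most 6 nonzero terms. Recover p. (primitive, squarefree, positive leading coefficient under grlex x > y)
2*x*y^3 - 3*y^3 + x^2 + x*y + 2

deg p = 4. The shape is more complex than any degree-3 curve.
From the axis intercepts and sections: it misses every integer gridline on the x-axis.
The integer polynomial consistent with all of this is the stated p.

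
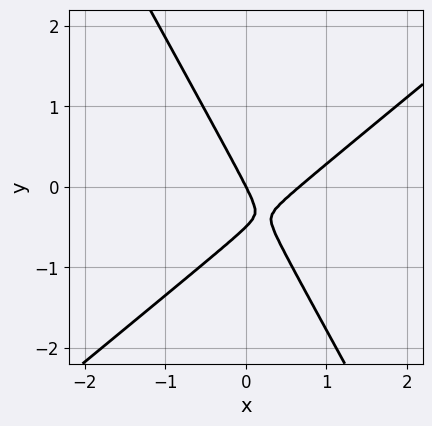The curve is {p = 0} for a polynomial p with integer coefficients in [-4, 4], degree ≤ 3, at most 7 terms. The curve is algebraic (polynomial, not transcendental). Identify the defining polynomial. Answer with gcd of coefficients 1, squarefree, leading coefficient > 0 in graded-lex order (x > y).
3*x^2 - 2*x*y - 2*y^2 - 2*x - y

deg p = 2. A generic line meets the curve in up to 2 points.
From the visible intercepts: it crosses the x-axis at the gridline x = 0; one y-axis crossing is at y = 0.
Assembling these constraints gives the stated polynomial.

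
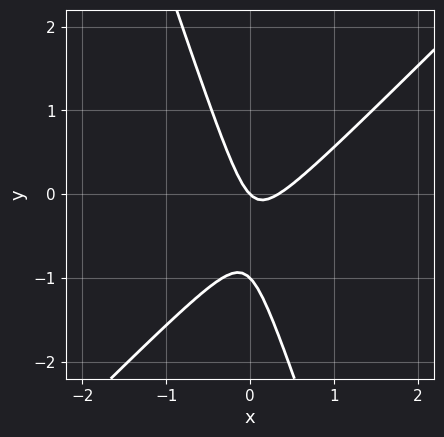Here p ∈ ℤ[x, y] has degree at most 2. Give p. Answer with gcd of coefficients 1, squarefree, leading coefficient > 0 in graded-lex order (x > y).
3*x^2 - 2*x*y - y^2 - x - y

The degree is 2 — a generic line meets the curve in up to 2 points.
Checking where it meets the axes: the y-axis gridline crossings are at y ∈ {-1, 0}; it crosses the x-axis at the gridline x = 0.
Solving for integer coefficients yields p as stated.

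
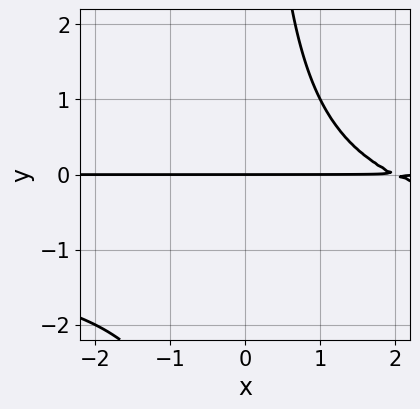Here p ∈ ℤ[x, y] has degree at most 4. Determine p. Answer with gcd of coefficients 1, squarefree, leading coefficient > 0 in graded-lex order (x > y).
Degree: a generic line meets the curve in up to 3 points, so deg p = 3.
Checking where it meets the axes: every point of the x-axis in the box is on the curve; one y-axis crossing is at y = 0.
Assembling these constraints gives the stated polynomial.

x*y^2 + x*y - 2*y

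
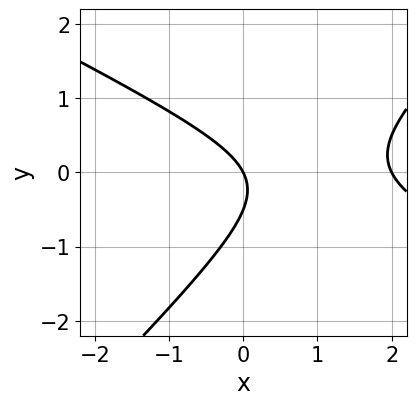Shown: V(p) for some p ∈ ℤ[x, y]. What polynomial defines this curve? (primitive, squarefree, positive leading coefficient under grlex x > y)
x^2 + x*y - 2*y^2 - 2*x - y

1. Degree: the shape is more complex than any degree-1 curve, so deg p = 2.
2. Against the integer gridlines: the x-axis gridline crossings are at x ∈ {0, 2}; it crosses the y-axis at the gridline y = 0.
3. These observations pin down the coefficients.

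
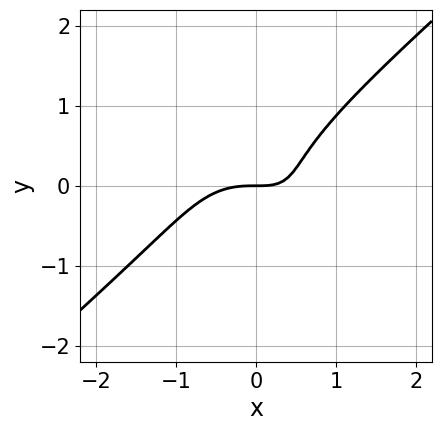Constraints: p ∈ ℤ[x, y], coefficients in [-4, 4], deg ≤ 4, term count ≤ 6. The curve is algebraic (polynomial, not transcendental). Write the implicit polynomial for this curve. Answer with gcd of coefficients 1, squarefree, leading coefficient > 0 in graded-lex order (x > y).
First, deg p = 3. No degree-2 curve has this shape.
Then, checking where it meets the axes: one x-axis crossing is at x = 0; it meets the y-axis at y = 0 (among the integer gridlines).
Finally, these observations pin down the coefficients.

2*x^3 - 3*y^3 + 2*x*y - 2*y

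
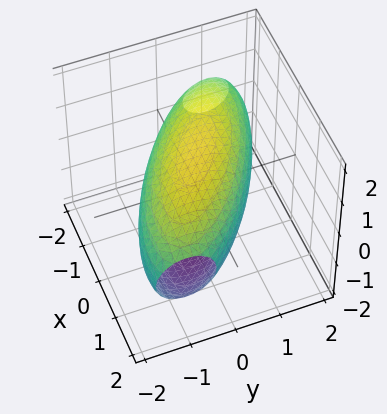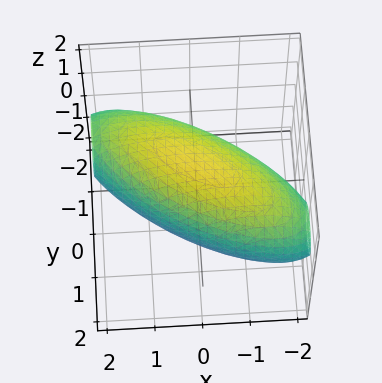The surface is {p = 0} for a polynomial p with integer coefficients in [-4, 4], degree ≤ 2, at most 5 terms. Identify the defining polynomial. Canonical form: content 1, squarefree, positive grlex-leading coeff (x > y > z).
Degree: a generic line meets the surface in up to 2 points, so deg p = 2.
Matching integer coefficients to the picture gives p.

x^2 + 2*x*y + 2*y^2 + 2*z^2 - 3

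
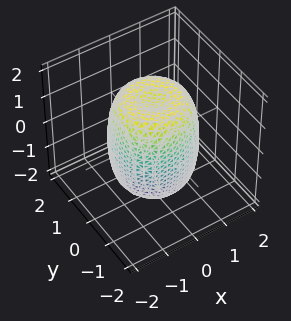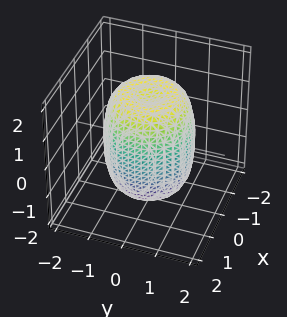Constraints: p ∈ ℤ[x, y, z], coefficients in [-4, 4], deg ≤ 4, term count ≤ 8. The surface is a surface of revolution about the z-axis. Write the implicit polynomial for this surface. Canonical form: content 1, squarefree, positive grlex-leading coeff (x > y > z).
1. Degree: the shape is more complex than any degree-3 surface, so deg p = 4.
2. Symmetry: the surface is invariant under rotation about z: p = q(x² + y², z).
3. From the axis intercepts and sections: a circular section at z = -1 has radius between 1 and 2.
4. Fitting integer coefficients to these (and the overall shape) gives p.

2*x^4 + 4*x^2*y^2 + 2*y^4 - 2*x^2 - 2*y^2 + z^2 - 2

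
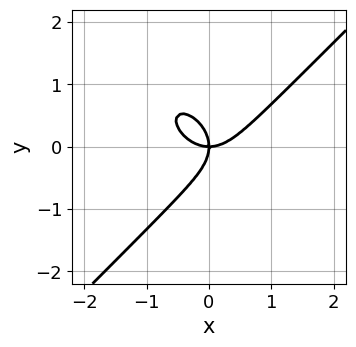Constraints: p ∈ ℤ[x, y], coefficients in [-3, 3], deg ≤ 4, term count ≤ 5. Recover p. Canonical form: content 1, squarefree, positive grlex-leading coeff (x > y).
x^3 - y^3 - x*y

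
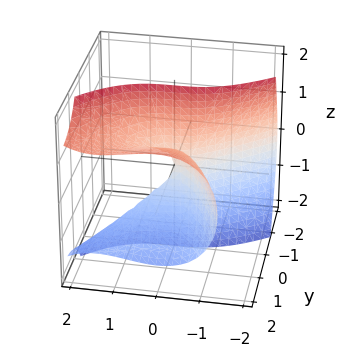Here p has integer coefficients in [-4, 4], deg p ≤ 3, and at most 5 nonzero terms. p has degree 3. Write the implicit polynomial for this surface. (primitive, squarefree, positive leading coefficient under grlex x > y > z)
1. Degree: the shape is more complex than any degree-2 surface, so deg p = 3.
2. Checking where it meets the axes: the visible z-axis segment lies entirely on the surface; one x-axis crossing is at x = 0; it meets the y-axis at y = 0 (among the integer gridlines).
3. Matching integer coefficients to the picture gives p.

2*x^3 - 2*x^2*y - 3*y*z^2 + 3*y^2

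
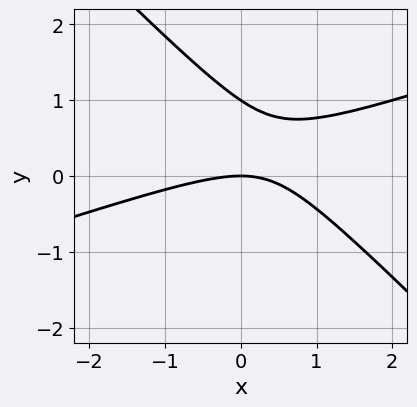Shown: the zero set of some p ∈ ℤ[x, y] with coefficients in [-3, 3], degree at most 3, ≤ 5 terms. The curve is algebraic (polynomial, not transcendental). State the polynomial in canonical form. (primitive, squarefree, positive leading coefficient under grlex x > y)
(a) The degree is 2 — no degree-1 curve has this shape.
(b) Checking where it meets the axes: it crosses the x-axis at the gridline x = 0; the y-axis gridline crossings are at y ∈ {0, 1}.
(c) These observations pin down the coefficients.

x^2 - 2*x*y - 3*y^2 + 3*y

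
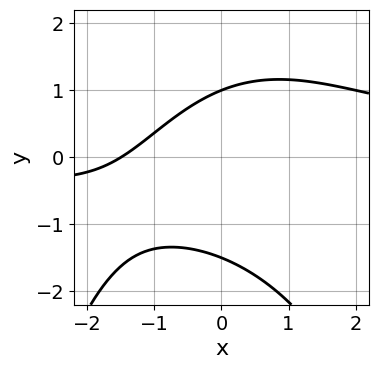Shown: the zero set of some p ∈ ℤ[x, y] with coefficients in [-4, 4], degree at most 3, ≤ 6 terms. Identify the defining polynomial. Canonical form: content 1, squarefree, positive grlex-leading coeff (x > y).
x^2*y + 2*y^2 - 2*x + y - 3

Degree: no degree-2 curve has this shape, so deg p = 3.
Against the integer gridlines: it meets the y-axis at y = 1 (among the integer gridlines).
Together with the visible shape, these determine p as stated.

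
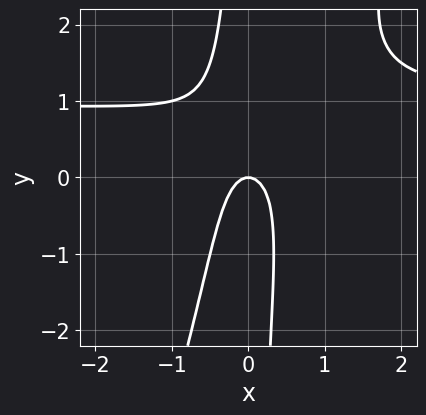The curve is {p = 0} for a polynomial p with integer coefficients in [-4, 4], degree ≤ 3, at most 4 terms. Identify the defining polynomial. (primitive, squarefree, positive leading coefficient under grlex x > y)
3*x^2*y - x*y^2 - 3*x^2 - y

(a) Degree: a generic line meets the curve in up to 3 points, so deg p = 3.
(b) Against the integer gridlines: one y-axis crossing is at y = 0; it crosses the x-axis at the gridline x = 0.
(c) Putting this together gives p.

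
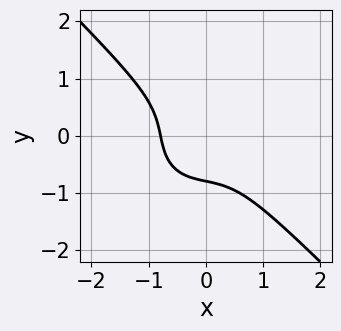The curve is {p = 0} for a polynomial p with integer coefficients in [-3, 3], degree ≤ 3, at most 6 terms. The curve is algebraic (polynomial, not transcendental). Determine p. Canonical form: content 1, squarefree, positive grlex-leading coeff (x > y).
2*x^3 + 2*y^3 - x*y + 1

First, deg p = 3.
Finally, putting this together gives p.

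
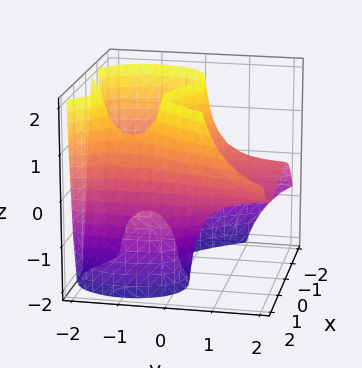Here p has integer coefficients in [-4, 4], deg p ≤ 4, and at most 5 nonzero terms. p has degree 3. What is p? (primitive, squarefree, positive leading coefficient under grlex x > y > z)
x^3 - y^2*z - 2*y*z - 2*x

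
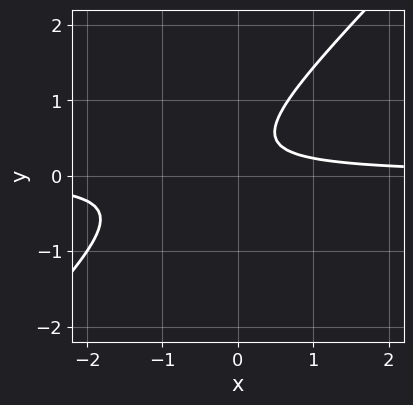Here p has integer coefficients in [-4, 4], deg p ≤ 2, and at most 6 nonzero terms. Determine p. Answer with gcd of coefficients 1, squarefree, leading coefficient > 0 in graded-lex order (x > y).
Degree: the shape is more complex than any degree-1 curve, so deg p = 2.
Observable constraints: no x-intercept at any integer in the box; no y-intercept at any integer in the box.
Matching integer coefficients to the picture gives p.

3*x*y - 3*y^2 + 2*y - 1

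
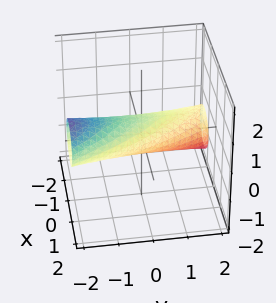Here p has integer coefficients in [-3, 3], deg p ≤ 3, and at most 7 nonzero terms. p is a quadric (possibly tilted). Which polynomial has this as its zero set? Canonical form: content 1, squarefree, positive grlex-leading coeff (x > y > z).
First, the degree is 2 — the shape is more complex than any degree-1 surface.
Then, from the axis intercepts and sections: among the integer gridlines, it crosses the y-axis at y ∈ {-1, 1}.
Finally, matching integer coefficients to the picture gives p.

3*x^2 + 3*x*y + y^2 + 2*y*z + 3*z^2 - 1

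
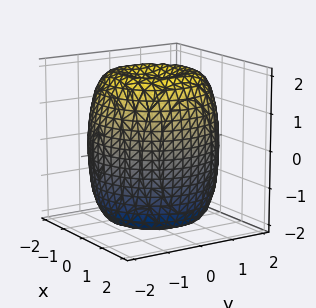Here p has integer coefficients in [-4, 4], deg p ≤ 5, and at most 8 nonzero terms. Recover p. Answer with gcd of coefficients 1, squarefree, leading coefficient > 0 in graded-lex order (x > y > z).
First, degree: a generic line meets the surface in up to 4 points, so deg p = 4.
Then, by symmetry, every cross-section ⟂ z is a circle, so x, y appear only via x² + y².
Next, from the visible intercepts: a circular section at z = 0 has radius between 1 and 2.
Finally, the integer polynomial consistent with all of this is the stated p.

x^4 + 2*x^2*y^2 + y^4 - 2*x^2 - 2*y^2 + z^2 - 3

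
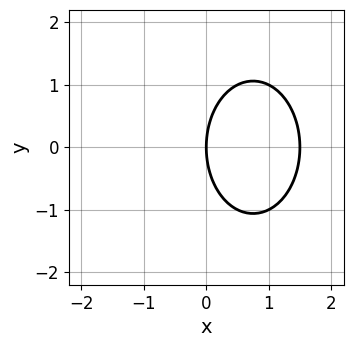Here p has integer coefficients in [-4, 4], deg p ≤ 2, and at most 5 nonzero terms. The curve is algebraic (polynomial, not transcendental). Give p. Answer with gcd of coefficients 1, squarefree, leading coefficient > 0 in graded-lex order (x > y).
First, deg p = 2. A generic line meets the curve in up to 2 points.
Then, symmetries: mirror symmetry y ↦ −y ⇒ only even powers of y.
Then, checking where it meets the axes: it meets the y-axis at y = 0 (among the integer gridlines); it meets the x-axis at x = 0 (among the integer gridlines).
Finally, together with the visible shape, these determine p as stated.

2*x^2 + y^2 - 3*x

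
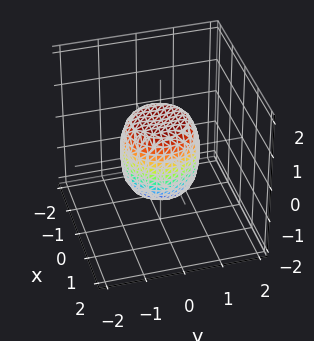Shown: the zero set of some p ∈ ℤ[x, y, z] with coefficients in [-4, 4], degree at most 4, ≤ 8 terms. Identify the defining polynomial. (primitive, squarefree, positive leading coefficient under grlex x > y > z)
2*x^4 + 4*x^2*y^2 + 2*y^4 - x^2 - y^2 + z^2 - 1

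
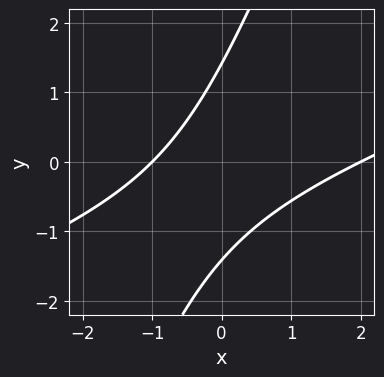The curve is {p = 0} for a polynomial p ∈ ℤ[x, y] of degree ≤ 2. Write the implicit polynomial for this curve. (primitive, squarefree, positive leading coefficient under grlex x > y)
(a) The degree is 2 — the shape is more complex than any degree-1 curve.
(b) Checking where it meets the axes: among the integer gridlines, it crosses the x-axis at x ∈ {-1, 2}.
(c) Together with the visible shape, these determine p as stated.

x^2 - 3*x*y + y^2 - x - 2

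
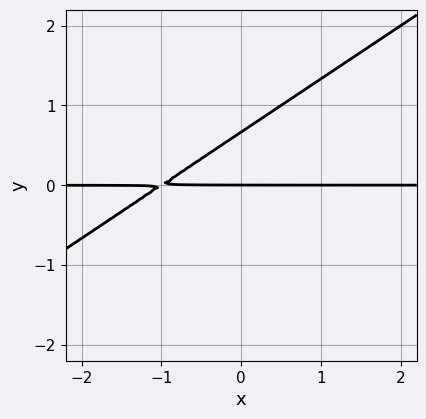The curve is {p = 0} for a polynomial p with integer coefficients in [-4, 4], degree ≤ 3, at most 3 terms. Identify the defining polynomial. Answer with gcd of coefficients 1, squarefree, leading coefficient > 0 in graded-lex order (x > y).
2*x*y - 3*y^2 + 2*y

Degree: a generic line meets the curve in up to 2 points, so deg p = 2.
From the axis intercepts and sections: one y-axis crossing is at y = 0; the visible x-axis segment lies entirely on the curve.
Matching integer coefficients to the picture gives p.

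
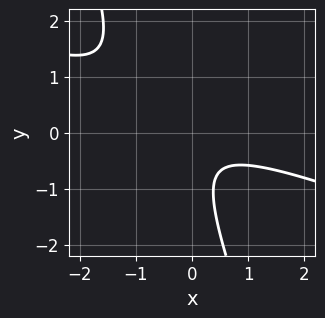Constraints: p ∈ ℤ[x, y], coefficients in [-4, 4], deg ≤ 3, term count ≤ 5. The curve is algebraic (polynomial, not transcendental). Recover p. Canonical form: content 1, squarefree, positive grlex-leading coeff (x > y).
x^2 + 3*x*y + y^2 + y + 1

1. deg p = 2. No degree-1 curve has this shape.
2. Checking where it meets the axes: no x-intercept at any integer in the box; it misses every integer gridline on the y-axis.
3. Putting this together gives p.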